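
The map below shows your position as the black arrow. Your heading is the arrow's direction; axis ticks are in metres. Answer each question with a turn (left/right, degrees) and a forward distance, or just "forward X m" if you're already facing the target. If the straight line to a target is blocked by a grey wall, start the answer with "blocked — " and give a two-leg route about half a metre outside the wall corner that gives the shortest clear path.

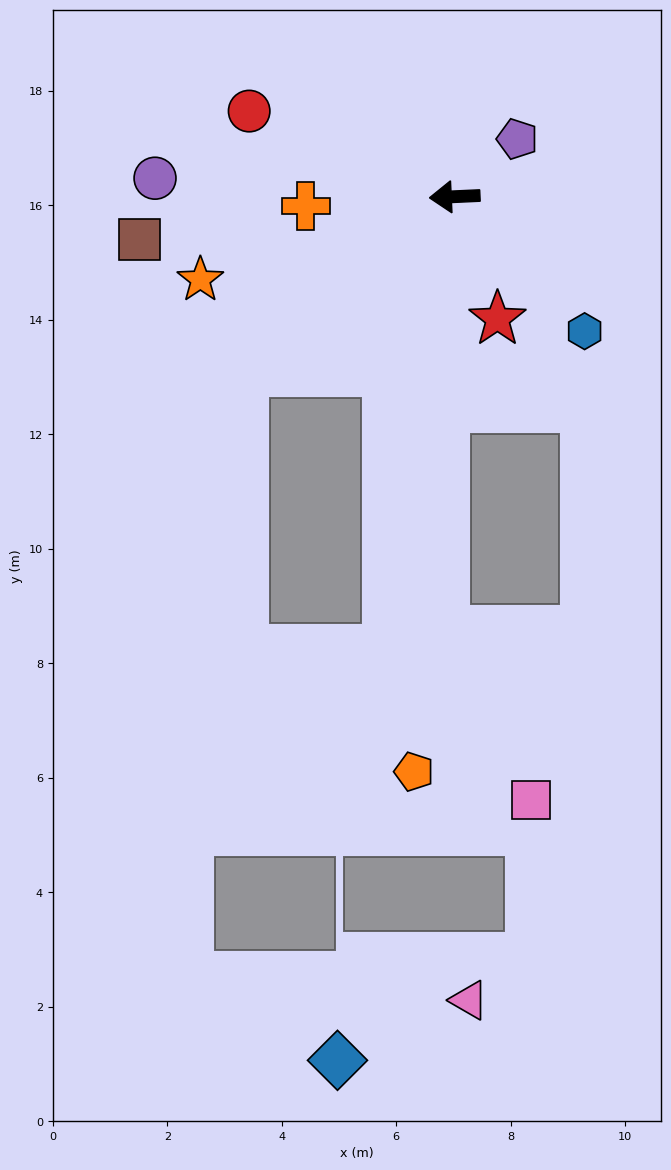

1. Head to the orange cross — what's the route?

forward 2.6 m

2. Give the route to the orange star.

turn left 15°, forward 4.7 m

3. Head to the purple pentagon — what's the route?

turn right 140°, forward 1.5 m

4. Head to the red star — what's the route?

turn left 107°, forward 2.3 m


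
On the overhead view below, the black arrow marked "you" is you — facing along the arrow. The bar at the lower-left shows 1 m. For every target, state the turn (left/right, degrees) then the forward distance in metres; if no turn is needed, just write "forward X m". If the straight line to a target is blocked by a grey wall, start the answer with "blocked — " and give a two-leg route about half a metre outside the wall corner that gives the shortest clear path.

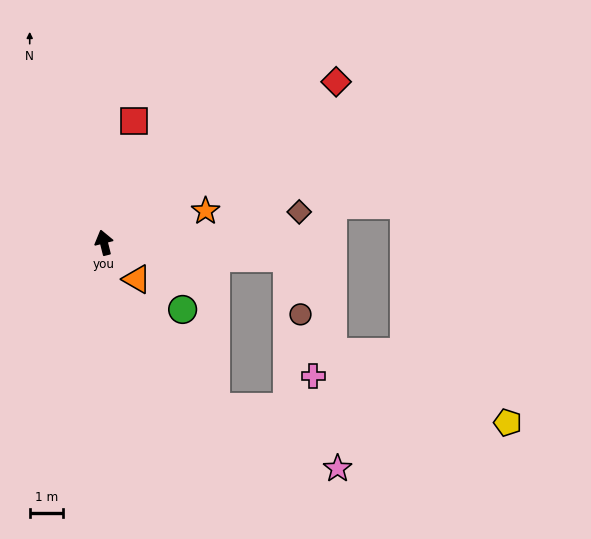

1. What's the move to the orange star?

turn right 87°, forward 3.2 m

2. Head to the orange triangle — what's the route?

turn right 152°, forward 1.5 m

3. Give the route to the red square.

turn right 28°, forward 3.7 m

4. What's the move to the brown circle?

blocked — turn right 109°, forward 5.5 m, then turn right 72°, forward 1.7 m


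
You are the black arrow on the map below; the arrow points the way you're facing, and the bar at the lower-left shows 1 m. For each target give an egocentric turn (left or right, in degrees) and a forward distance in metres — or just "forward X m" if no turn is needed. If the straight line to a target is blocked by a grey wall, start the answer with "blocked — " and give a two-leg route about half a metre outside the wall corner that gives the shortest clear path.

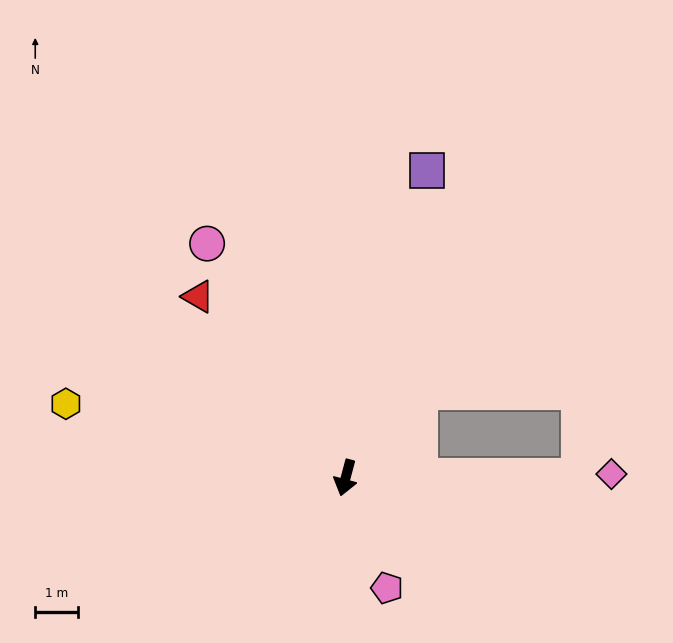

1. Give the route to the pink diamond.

turn left 106°, forward 6.2 m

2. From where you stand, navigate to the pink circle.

turn right 134°, forward 6.4 m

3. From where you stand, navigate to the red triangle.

turn right 126°, forward 5.5 m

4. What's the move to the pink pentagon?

turn left 36°, forward 2.8 m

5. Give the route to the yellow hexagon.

turn right 90°, forward 6.8 m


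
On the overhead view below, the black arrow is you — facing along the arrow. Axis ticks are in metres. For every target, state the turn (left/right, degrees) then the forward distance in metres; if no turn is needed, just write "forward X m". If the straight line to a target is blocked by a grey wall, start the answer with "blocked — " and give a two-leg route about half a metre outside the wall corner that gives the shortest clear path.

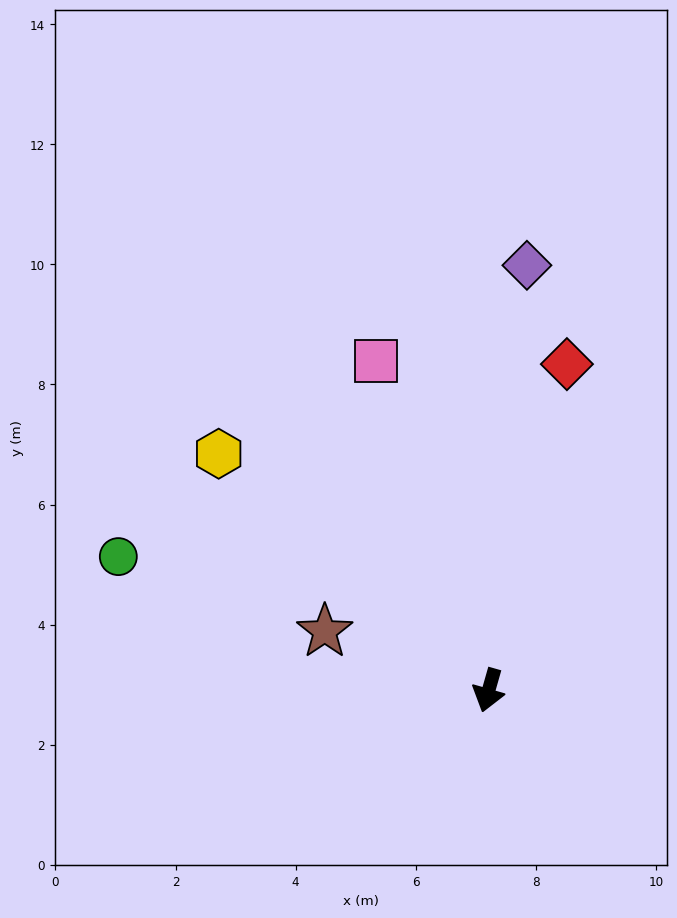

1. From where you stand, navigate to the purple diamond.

turn right 169°, forward 7.1 m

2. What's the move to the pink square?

turn right 145°, forward 5.8 m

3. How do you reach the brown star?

turn right 94°, forward 2.9 m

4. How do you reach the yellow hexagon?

turn right 115°, forward 6.0 m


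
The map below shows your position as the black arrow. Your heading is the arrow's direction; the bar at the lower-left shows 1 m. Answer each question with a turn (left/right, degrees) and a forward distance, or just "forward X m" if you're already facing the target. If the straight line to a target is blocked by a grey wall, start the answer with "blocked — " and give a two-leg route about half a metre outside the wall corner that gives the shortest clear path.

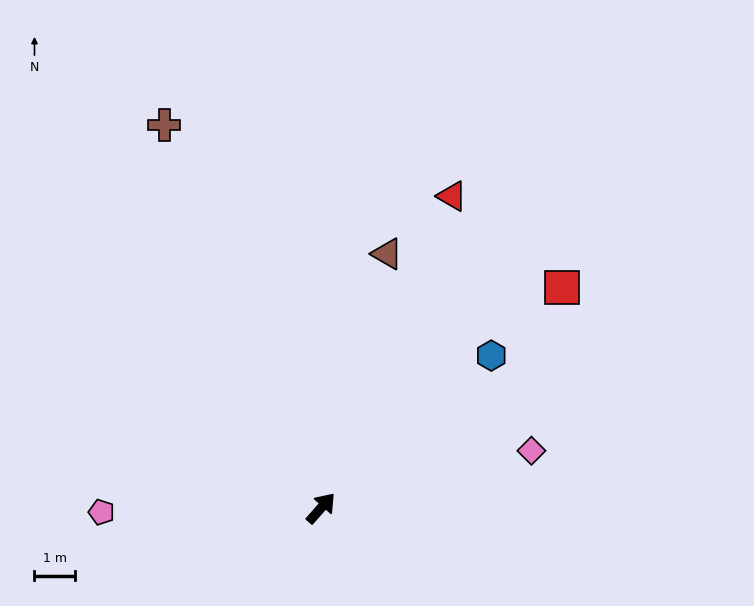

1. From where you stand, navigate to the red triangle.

turn left 19°, forward 8.3 m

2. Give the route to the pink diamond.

turn right 33°, forward 5.4 m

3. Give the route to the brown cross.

turn left 64°, forward 10.2 m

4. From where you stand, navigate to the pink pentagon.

turn left 133°, forward 5.4 m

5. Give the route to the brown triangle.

turn left 27°, forward 6.4 m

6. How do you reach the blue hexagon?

turn right 7°, forward 5.6 m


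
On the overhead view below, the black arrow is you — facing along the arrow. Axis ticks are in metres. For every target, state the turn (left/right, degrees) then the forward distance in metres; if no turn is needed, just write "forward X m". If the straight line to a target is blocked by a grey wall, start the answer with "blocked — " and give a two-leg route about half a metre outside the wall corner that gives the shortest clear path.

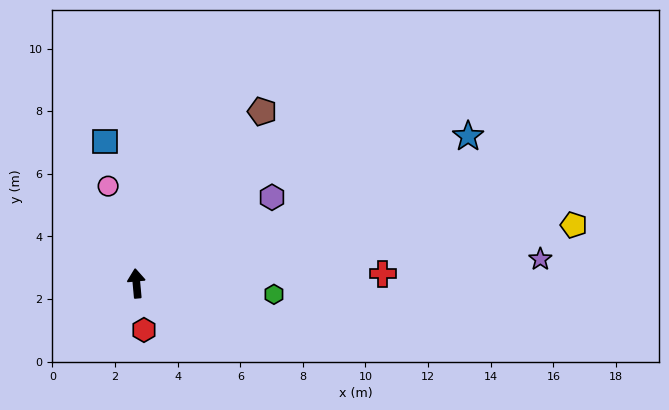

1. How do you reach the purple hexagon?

turn right 63°, forward 5.1 m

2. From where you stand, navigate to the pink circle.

turn left 11°, forward 3.2 m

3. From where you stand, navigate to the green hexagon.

turn right 100°, forward 4.4 m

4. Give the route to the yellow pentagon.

turn right 88°, forward 14.1 m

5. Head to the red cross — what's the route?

turn right 93°, forward 7.9 m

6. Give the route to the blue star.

turn right 71°, forward 11.6 m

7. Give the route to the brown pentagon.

turn right 41°, forward 6.8 m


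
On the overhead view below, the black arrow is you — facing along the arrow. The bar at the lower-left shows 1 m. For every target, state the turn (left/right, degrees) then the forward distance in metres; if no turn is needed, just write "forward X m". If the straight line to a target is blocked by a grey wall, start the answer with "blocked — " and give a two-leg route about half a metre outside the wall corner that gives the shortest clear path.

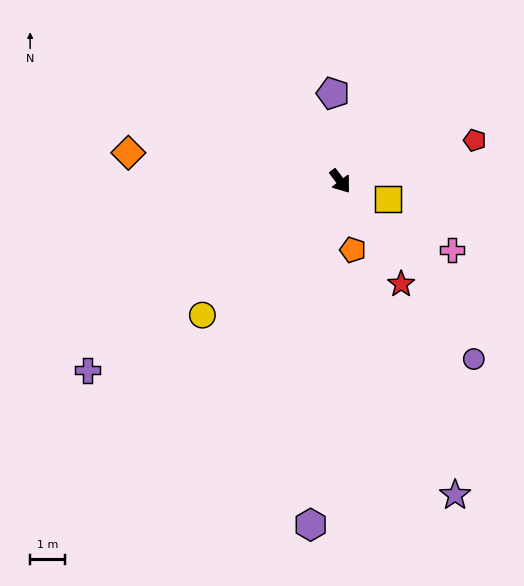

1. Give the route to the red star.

turn right 6°, forward 3.4 m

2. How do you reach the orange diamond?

turn right 135°, forward 6.0 m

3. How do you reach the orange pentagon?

turn right 27°, forward 2.0 m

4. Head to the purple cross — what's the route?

turn right 90°, forward 8.9 m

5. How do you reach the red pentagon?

turn left 70°, forward 4.0 m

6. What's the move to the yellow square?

turn left 33°, forward 1.4 m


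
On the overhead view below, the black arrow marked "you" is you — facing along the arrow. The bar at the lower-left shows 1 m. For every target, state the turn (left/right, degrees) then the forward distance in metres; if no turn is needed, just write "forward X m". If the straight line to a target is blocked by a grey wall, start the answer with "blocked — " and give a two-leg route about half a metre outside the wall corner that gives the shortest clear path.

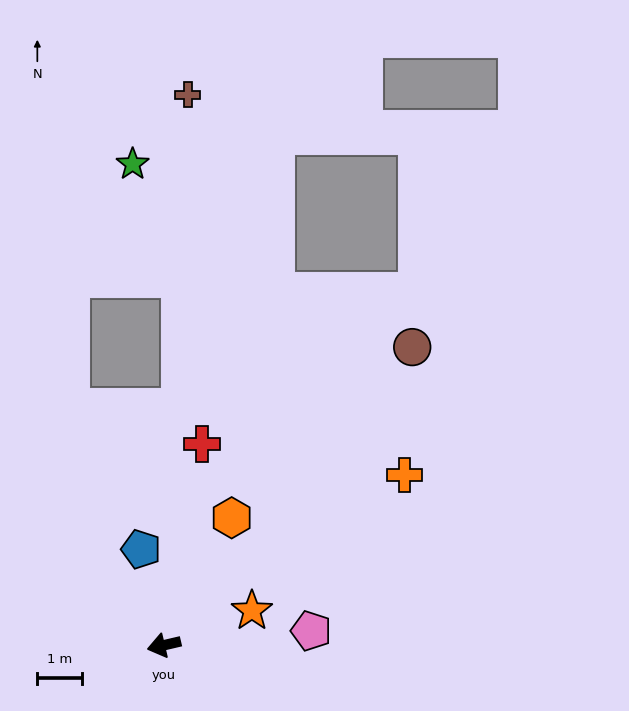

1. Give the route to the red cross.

turn right 114°, forward 4.6 m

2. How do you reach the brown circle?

turn right 143°, forward 8.7 m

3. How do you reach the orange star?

turn right 172°, forward 2.1 m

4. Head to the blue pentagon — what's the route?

turn right 90°, forward 2.2 m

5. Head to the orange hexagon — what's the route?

turn right 131°, forward 3.2 m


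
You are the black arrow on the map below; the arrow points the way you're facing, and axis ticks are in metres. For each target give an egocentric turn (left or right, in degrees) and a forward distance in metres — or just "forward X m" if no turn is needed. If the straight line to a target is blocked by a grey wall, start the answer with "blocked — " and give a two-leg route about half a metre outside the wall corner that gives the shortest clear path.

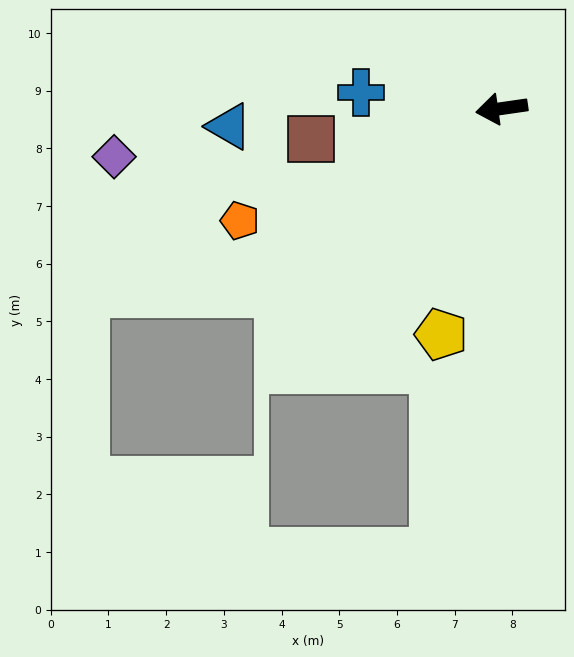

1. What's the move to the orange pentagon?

turn left 15°, forward 4.9 m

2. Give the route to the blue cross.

turn right 15°, forward 2.5 m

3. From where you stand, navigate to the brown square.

forward 3.3 m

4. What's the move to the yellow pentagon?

turn left 67°, forward 4.1 m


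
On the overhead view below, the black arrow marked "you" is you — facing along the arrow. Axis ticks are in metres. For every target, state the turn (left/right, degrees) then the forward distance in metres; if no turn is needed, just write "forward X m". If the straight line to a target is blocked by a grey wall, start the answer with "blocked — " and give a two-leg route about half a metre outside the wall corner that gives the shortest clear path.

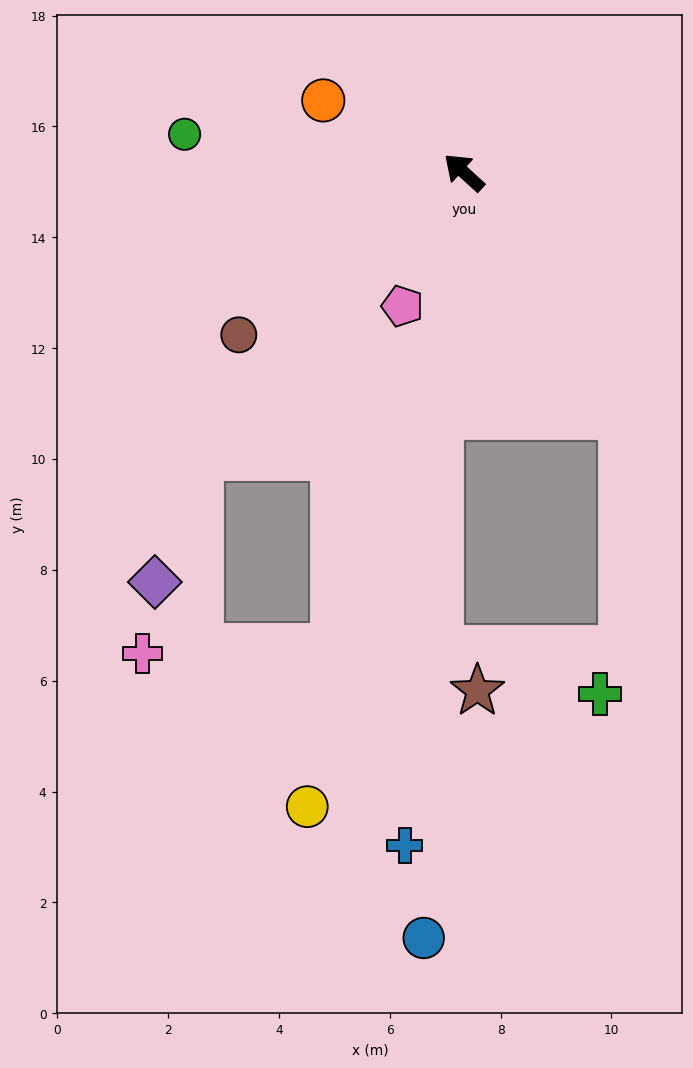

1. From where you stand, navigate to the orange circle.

turn left 15°, forward 2.8 m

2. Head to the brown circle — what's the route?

turn left 78°, forward 5.0 m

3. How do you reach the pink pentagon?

turn left 108°, forward 2.7 m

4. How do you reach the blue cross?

turn left 127°, forward 12.2 m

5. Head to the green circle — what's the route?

turn left 34°, forward 5.1 m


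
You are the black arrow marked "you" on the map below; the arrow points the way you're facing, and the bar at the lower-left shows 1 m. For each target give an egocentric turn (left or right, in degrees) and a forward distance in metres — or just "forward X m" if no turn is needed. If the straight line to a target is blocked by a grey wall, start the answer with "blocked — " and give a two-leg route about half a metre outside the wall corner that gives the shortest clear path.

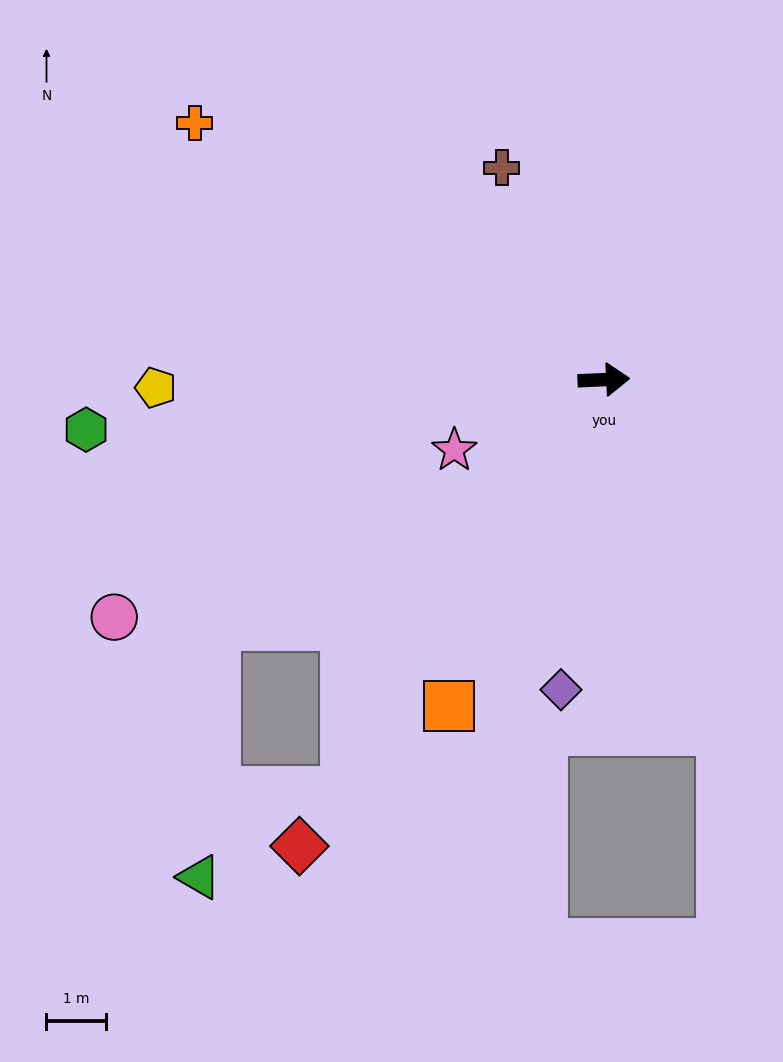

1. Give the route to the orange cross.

turn left 145°, forward 8.1 m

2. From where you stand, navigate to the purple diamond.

turn right 100°, forward 5.3 m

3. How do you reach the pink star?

turn right 157°, forward 2.8 m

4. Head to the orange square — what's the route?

turn right 118°, forward 6.1 m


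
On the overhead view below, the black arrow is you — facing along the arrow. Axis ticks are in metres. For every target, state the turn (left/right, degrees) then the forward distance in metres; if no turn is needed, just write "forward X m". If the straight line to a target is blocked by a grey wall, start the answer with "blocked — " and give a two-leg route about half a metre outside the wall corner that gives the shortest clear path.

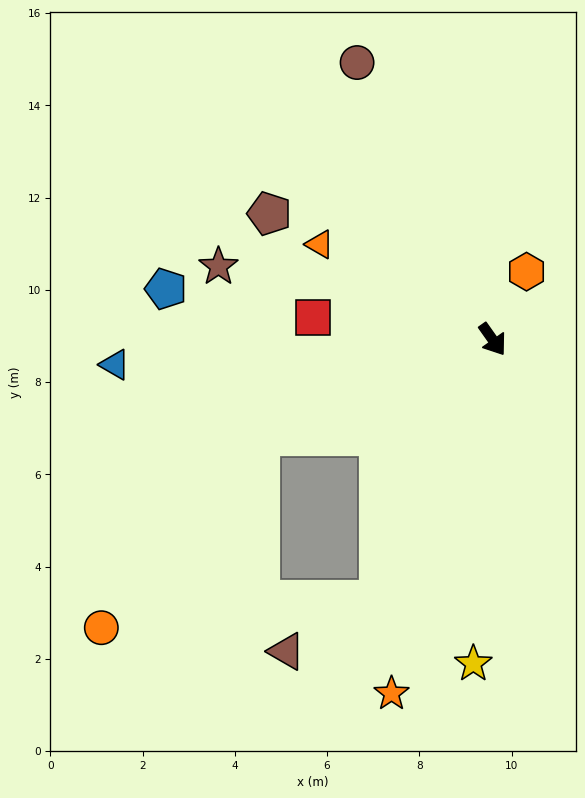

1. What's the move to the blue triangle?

turn right 121°, forward 8.2 m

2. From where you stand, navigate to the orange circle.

blocked — turn right 103°, forward 5.5 m, then turn left 28°, forward 5.4 m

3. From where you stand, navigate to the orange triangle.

turn right 154°, forward 4.3 m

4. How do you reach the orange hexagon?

turn left 118°, forward 1.6 m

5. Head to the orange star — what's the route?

turn right 51°, forward 8.0 m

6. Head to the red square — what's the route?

turn right 132°, forward 3.9 m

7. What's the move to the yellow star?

turn right 39°, forward 7.0 m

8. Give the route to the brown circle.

turn left 171°, forward 6.7 m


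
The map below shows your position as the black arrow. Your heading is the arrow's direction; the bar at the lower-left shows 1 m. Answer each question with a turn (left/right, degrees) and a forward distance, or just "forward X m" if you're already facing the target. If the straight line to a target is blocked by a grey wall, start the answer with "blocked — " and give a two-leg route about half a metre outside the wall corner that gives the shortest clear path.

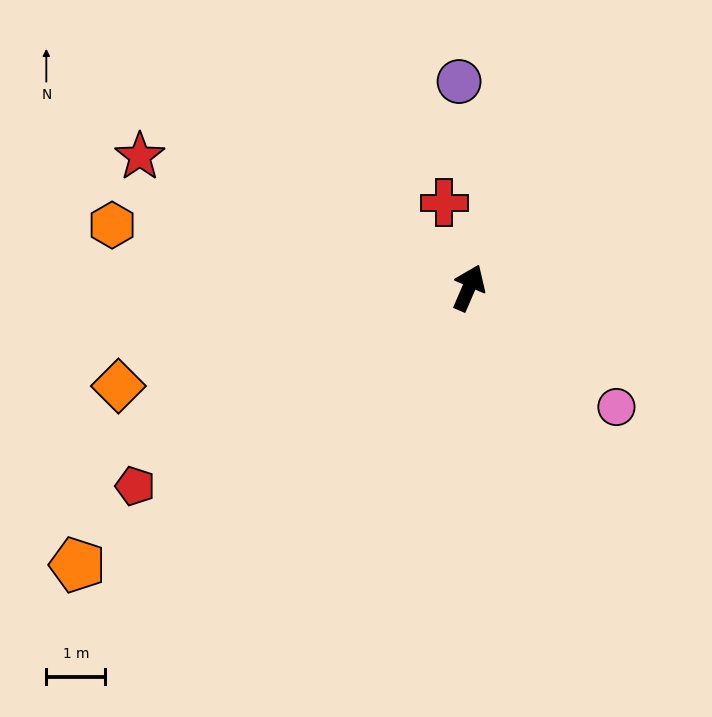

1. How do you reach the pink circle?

turn right 106°, forward 3.2 m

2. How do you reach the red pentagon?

turn left 144°, forward 6.6 m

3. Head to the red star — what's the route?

turn left 92°, forward 6.0 m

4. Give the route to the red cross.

turn left 40°, forward 1.5 m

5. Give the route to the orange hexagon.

turn left 103°, forward 6.1 m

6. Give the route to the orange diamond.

turn left 129°, forward 6.2 m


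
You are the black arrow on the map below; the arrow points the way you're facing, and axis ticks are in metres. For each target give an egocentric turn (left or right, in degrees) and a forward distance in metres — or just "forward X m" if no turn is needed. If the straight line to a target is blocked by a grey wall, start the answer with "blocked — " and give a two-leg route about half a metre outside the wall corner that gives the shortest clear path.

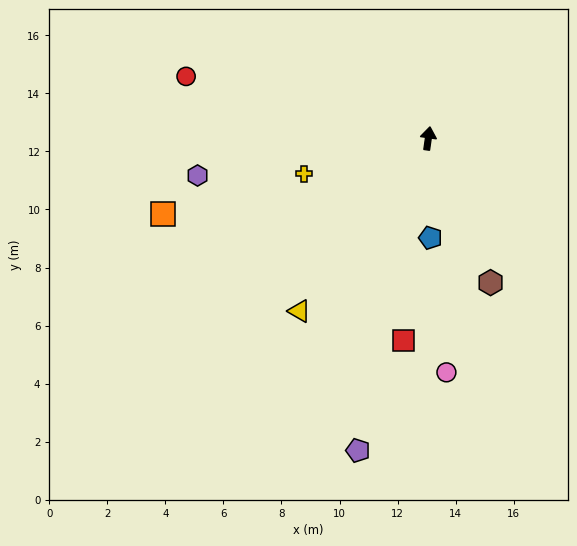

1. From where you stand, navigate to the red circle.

turn left 84°, forward 8.6 m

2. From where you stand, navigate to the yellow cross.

turn left 114°, forward 4.5 m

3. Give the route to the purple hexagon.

turn left 107°, forward 8.1 m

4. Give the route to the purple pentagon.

turn left 175°, forward 11.0 m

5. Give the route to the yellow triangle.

turn left 151°, forward 7.4 m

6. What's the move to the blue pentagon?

turn right 171°, forward 3.4 m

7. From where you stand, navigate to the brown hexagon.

turn right 149°, forward 5.4 m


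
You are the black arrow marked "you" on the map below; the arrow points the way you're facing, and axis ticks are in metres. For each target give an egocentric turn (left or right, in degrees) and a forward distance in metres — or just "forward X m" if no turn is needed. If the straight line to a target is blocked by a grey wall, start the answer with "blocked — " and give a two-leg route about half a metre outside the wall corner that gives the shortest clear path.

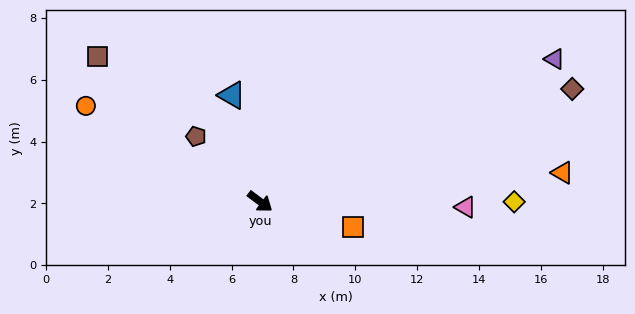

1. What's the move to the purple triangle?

turn left 63°, forward 10.6 m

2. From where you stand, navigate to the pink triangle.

turn left 35°, forward 6.6 m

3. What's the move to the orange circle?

turn right 172°, forward 6.4 m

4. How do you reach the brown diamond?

turn left 57°, forward 10.7 m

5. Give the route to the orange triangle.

turn left 42°, forward 9.8 m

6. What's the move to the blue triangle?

turn left 142°, forward 3.6 m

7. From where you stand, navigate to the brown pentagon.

turn left 171°, forward 3.0 m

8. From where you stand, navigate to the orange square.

turn left 21°, forward 3.1 m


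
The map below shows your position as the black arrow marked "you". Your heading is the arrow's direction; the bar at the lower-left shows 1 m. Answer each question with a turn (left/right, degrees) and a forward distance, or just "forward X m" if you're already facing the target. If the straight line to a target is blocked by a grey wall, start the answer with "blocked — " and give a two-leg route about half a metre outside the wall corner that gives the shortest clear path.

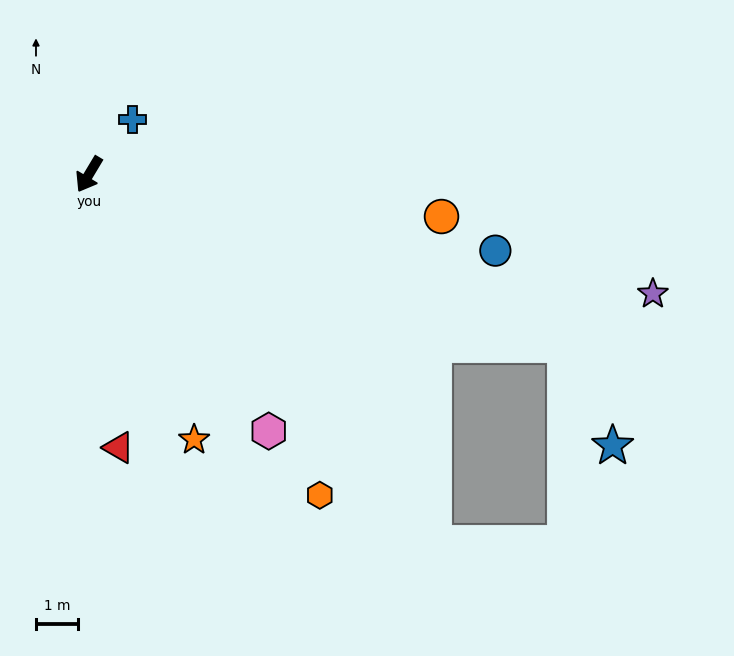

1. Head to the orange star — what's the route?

turn left 53°, forward 6.8 m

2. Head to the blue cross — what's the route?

turn left 172°, forward 1.7 m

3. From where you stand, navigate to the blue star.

blocked — turn left 101°, forward 12.1 m, then turn right 44°, forward 2.7 m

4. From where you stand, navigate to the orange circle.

turn left 114°, forward 8.5 m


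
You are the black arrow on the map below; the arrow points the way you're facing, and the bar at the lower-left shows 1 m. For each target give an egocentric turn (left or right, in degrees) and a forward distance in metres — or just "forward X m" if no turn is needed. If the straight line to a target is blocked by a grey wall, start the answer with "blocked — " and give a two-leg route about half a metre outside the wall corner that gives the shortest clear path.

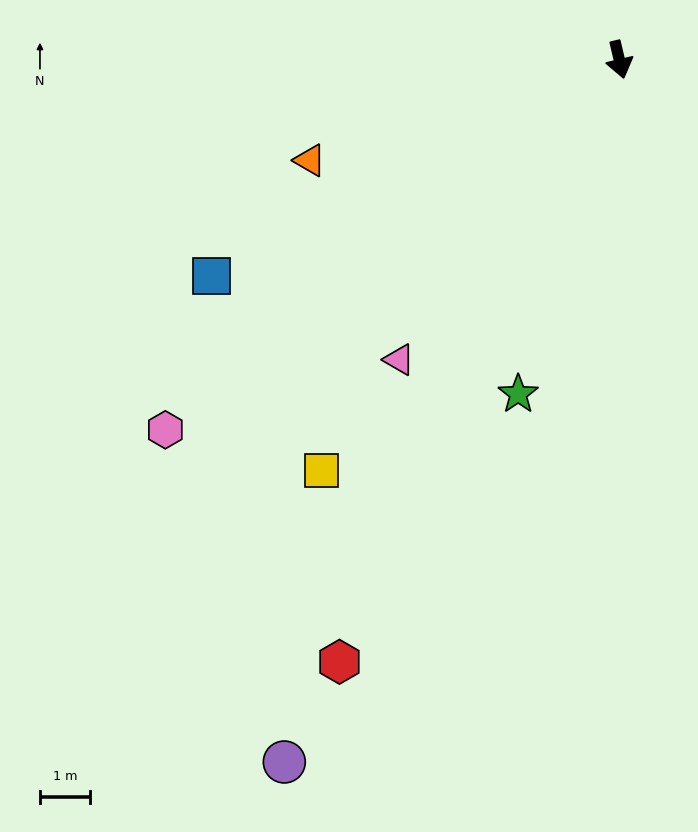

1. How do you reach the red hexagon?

turn right 38°, forward 13.4 m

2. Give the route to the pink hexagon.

turn right 64°, forward 11.8 m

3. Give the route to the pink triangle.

turn right 50°, forward 7.5 m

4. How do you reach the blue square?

turn right 75°, forward 9.3 m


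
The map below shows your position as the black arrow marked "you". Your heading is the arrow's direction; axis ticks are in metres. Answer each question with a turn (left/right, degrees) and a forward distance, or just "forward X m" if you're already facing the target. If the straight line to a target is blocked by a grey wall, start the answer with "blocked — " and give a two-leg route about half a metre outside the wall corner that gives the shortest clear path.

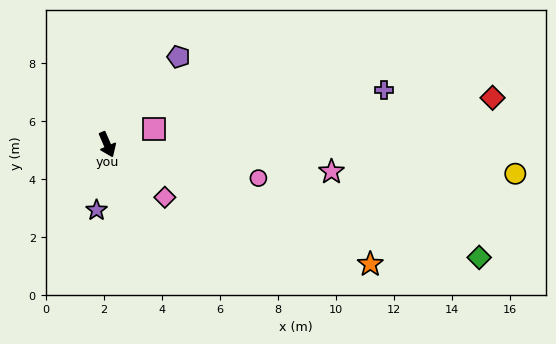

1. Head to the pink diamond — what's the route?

turn left 24°, forward 2.7 m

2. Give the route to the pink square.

turn left 85°, forward 1.7 m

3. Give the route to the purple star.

turn right 33°, forward 2.3 m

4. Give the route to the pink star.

turn left 60°, forward 7.8 m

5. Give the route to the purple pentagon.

turn left 117°, forward 3.9 m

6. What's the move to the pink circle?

turn left 54°, forward 5.3 m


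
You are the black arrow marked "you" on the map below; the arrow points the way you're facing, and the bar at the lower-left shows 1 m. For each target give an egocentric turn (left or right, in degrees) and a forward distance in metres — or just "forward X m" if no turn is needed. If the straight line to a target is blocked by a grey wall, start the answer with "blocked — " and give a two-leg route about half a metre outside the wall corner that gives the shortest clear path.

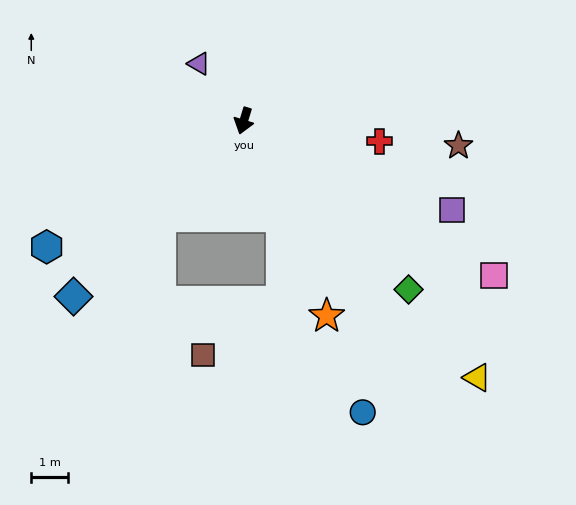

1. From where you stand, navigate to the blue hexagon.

turn right 40°, forward 6.3 m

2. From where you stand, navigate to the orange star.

turn left 40°, forward 5.7 m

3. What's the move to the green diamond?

turn left 61°, forward 6.4 m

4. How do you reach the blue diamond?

turn right 27°, forward 6.6 m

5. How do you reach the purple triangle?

turn right 125°, forward 2.0 m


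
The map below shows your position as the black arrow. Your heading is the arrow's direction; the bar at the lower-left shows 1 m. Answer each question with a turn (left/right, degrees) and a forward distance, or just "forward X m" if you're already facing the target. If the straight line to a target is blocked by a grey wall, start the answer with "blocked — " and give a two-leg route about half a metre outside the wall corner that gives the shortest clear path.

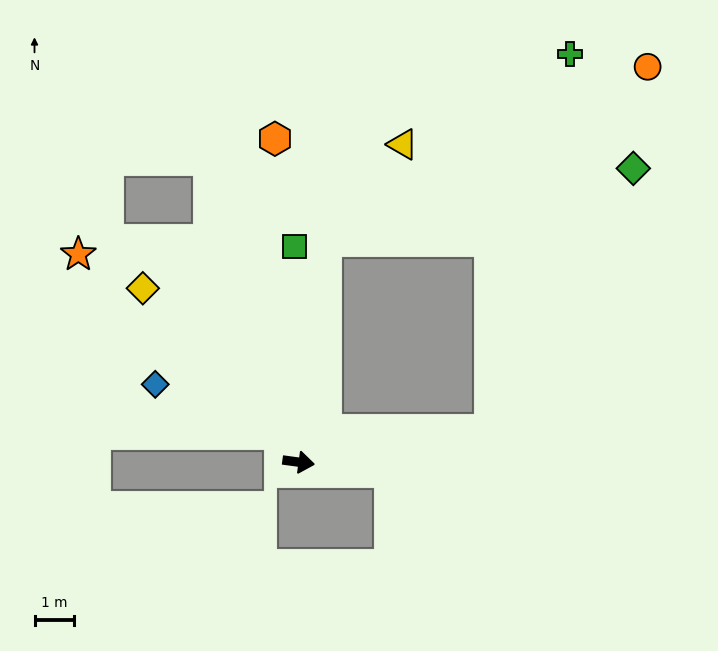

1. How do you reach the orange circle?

blocked — turn left 91°, forward 5.7 m, then turn right 55°, forward 9.3 m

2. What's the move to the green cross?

blocked — turn left 91°, forward 5.7 m, then turn right 46°, forward 7.8 m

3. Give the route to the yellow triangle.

blocked — turn left 91°, forward 5.7 m, then turn right 32°, forward 3.1 m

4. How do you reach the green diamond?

blocked — turn left 17°, forward 5.0 m, then turn left 52°, forward 7.6 m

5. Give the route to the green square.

turn left 99°, forward 5.5 m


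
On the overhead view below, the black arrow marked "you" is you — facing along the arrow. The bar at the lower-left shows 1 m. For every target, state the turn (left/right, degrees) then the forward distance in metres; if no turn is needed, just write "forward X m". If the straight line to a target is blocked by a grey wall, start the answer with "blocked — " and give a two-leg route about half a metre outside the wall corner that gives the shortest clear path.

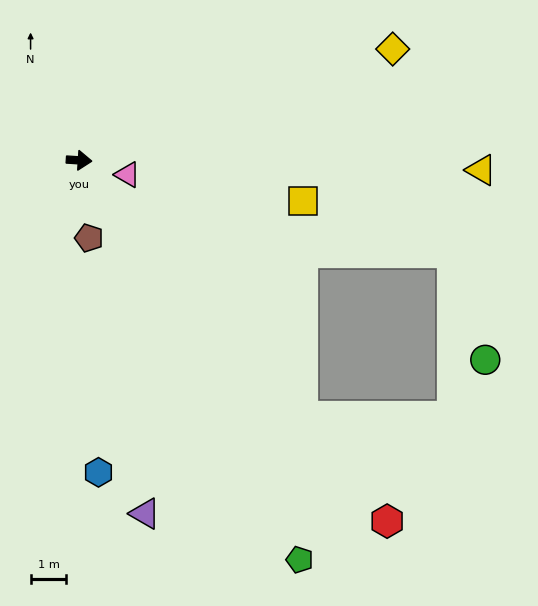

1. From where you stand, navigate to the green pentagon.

turn right 57°, forward 12.8 m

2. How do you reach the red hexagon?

turn right 46°, forward 13.3 m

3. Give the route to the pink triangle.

turn right 13°, forward 1.4 m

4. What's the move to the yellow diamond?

turn left 23°, forward 9.3 m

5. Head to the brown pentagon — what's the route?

turn right 79°, forward 2.2 m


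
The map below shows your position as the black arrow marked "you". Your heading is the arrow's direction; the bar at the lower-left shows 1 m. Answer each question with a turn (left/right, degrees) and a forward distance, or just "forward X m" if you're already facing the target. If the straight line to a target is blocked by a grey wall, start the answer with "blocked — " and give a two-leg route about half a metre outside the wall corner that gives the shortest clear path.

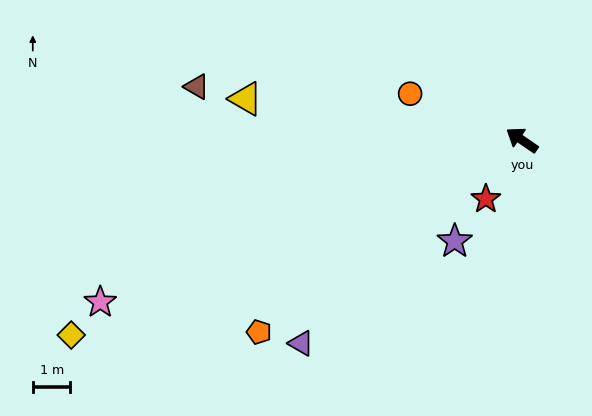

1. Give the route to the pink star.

turn left 55°, forward 12.0 m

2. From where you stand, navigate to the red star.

turn left 93°, forward 1.8 m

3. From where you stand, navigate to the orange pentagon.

turn left 71°, forward 8.6 m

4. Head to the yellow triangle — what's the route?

turn left 26°, forward 7.4 m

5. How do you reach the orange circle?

turn left 12°, forward 3.2 m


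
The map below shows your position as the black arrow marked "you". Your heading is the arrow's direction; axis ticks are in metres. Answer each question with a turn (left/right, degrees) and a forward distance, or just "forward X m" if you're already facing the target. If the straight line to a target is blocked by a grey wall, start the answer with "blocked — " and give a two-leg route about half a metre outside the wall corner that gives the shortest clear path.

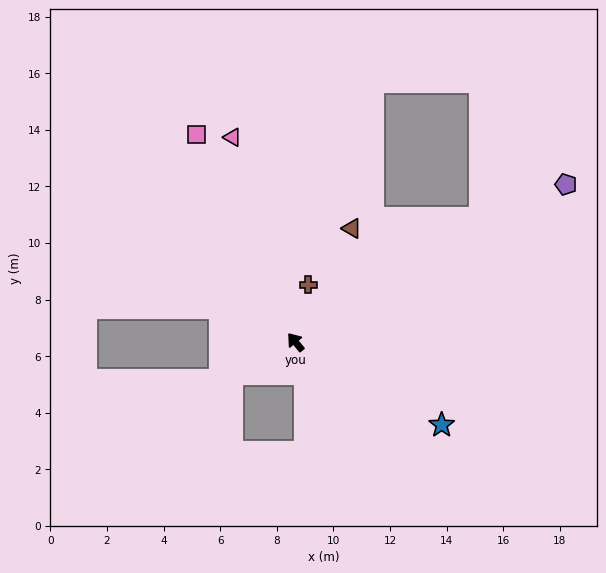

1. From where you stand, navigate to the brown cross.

turn right 52°, forward 2.1 m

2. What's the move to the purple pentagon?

turn right 99°, forward 11.1 m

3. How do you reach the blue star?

turn right 159°, forward 5.9 m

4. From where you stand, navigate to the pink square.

turn right 14°, forward 8.1 m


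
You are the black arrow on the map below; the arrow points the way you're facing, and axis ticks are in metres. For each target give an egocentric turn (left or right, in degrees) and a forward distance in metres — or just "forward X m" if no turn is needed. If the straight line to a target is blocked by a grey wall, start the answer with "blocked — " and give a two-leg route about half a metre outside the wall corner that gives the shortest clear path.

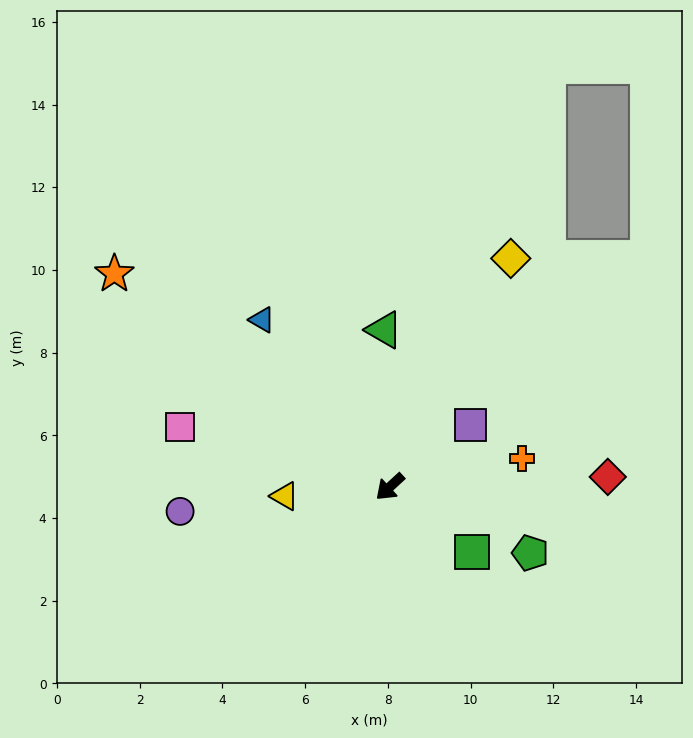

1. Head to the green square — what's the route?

turn left 99°, forward 2.5 m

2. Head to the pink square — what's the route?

turn right 59°, forward 5.3 m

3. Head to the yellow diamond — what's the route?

turn right 160°, forward 6.2 m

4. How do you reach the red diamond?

turn left 140°, forward 5.3 m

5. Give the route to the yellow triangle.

turn right 38°, forward 2.6 m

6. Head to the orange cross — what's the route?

turn left 150°, forward 3.3 m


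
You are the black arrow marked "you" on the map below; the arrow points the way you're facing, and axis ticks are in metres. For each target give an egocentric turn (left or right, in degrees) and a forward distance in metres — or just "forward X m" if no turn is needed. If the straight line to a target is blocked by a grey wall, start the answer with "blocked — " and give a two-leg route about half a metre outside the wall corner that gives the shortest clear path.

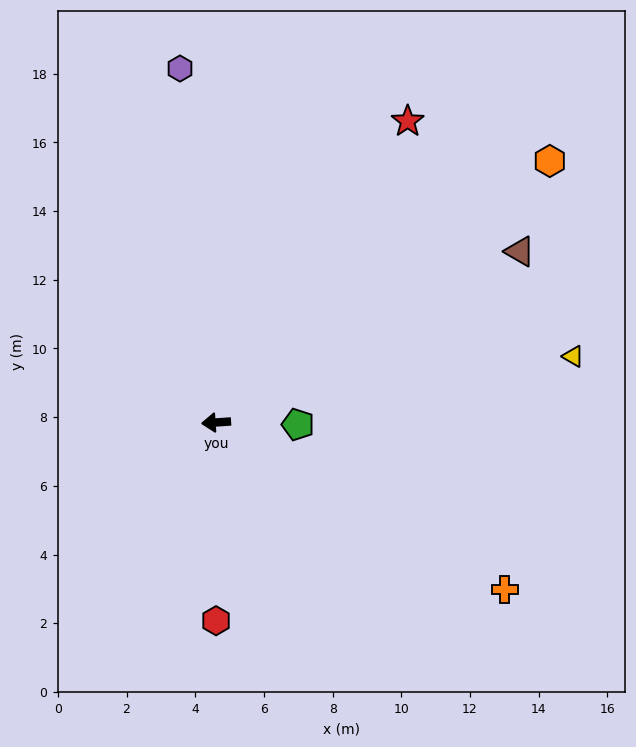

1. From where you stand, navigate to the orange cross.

turn left 146°, forward 9.7 m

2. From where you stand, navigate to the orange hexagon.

turn right 146°, forward 12.3 m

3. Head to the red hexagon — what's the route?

turn left 86°, forward 5.8 m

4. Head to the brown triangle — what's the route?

turn right 154°, forward 10.1 m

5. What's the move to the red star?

turn right 126°, forward 10.4 m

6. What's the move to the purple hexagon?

turn right 88°, forward 10.4 m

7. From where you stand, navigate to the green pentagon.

turn left 175°, forward 2.4 m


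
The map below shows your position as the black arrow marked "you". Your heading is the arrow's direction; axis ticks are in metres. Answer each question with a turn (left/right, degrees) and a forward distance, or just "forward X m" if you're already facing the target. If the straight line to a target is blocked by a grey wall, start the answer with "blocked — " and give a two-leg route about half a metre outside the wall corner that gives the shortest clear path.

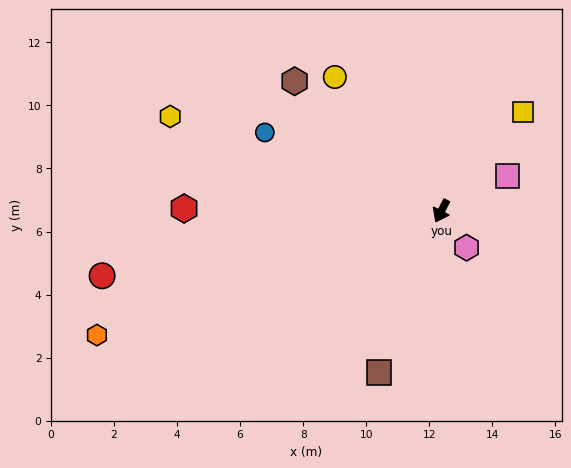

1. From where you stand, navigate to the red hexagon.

turn right 64°, forward 8.2 m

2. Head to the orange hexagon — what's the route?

turn right 43°, forward 11.6 m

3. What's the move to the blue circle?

turn right 87°, forward 6.1 m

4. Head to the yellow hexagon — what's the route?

turn right 82°, forward 9.1 m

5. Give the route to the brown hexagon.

turn right 104°, forward 6.2 m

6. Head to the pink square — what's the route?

turn left 145°, forward 2.4 m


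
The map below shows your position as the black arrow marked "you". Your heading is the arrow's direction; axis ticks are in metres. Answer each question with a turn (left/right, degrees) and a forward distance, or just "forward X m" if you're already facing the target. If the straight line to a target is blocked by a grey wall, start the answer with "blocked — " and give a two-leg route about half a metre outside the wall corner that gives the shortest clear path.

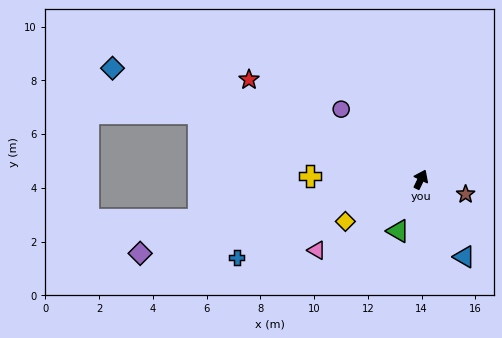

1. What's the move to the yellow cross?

turn left 114°, forward 4.1 m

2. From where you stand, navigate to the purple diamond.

turn left 130°, forward 10.8 m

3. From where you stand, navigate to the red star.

turn left 86°, forward 7.4 m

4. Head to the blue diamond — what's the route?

turn left 96°, forward 12.2 m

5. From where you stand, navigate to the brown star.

turn right 83°, forward 1.8 m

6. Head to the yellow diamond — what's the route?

turn left 145°, forward 3.2 m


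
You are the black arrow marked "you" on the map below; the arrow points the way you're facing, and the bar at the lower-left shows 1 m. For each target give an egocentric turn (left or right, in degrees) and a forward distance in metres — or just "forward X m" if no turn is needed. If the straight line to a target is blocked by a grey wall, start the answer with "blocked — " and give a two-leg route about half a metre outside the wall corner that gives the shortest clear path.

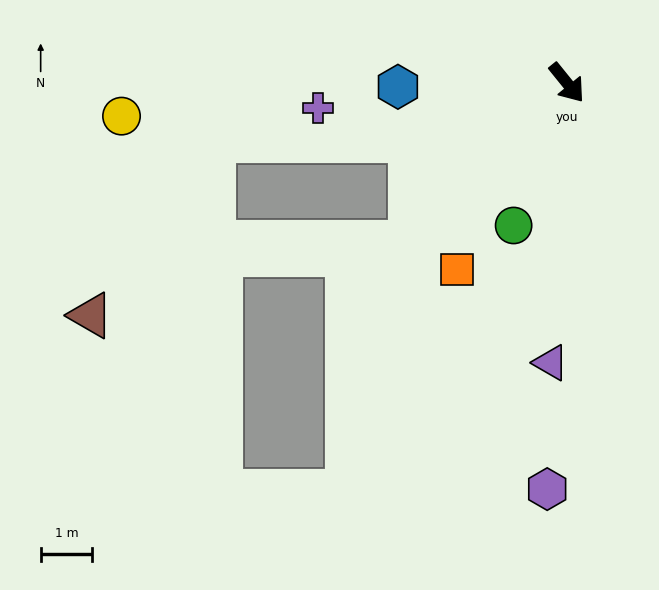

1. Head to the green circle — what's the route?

turn right 59°, forward 3.0 m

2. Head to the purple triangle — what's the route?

turn right 42°, forward 5.5 m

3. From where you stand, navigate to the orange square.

turn right 69°, forward 4.2 m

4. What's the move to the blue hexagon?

turn right 128°, forward 3.3 m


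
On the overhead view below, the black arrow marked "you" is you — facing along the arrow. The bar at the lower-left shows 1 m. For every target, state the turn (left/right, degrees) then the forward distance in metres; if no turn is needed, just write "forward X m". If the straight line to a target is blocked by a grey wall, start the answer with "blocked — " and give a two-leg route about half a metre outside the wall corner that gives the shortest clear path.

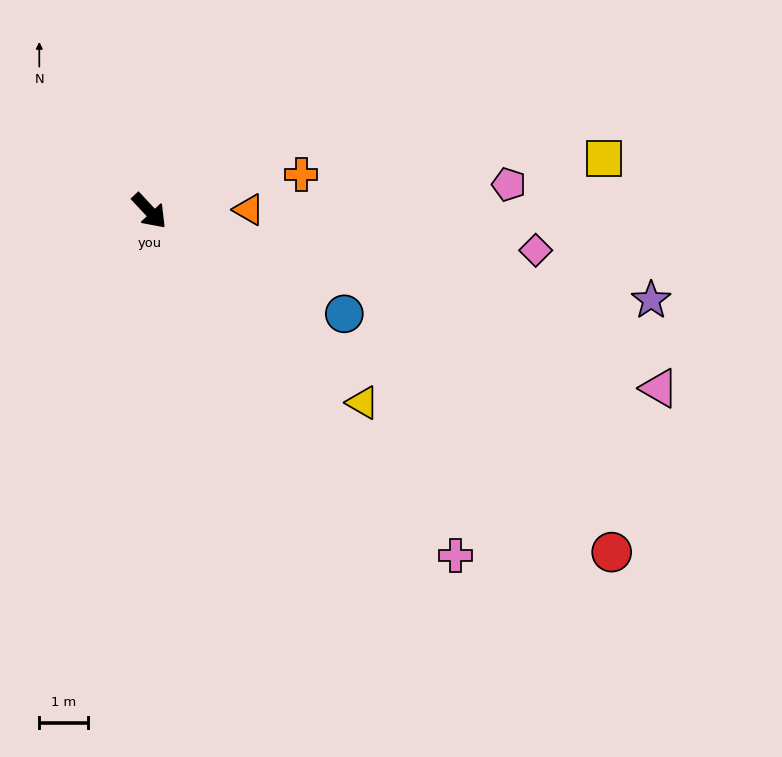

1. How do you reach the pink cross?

forward 9.6 m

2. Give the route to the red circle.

turn left 11°, forward 11.9 m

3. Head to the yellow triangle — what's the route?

turn left 5°, forward 5.9 m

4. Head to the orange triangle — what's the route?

turn left 48°, forward 2.1 m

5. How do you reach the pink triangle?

turn left 28°, forward 11.2 m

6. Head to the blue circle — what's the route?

turn left 19°, forward 4.6 m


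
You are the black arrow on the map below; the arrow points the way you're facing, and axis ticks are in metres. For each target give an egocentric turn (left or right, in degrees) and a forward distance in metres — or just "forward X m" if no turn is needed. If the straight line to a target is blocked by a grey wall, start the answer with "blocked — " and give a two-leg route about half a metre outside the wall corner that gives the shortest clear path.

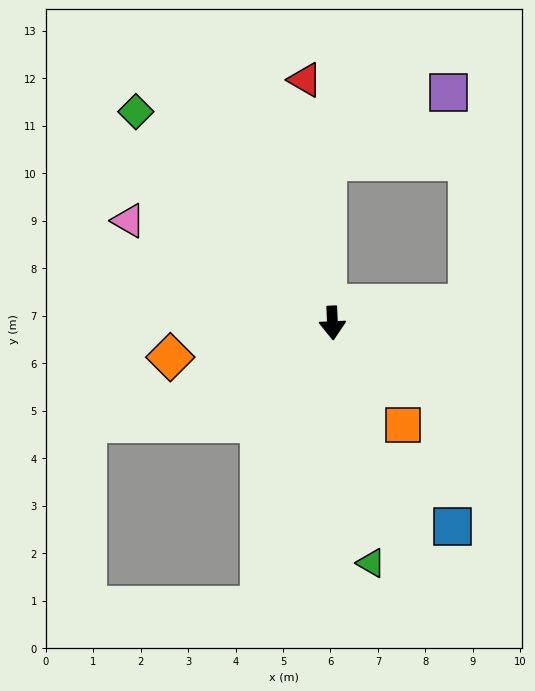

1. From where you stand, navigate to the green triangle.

turn left 7°, forward 5.1 m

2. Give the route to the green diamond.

turn right 140°, forward 6.1 m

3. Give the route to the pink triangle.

turn right 119°, forward 4.8 m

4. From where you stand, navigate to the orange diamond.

turn right 81°, forward 3.5 m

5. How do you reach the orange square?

turn left 32°, forward 2.6 m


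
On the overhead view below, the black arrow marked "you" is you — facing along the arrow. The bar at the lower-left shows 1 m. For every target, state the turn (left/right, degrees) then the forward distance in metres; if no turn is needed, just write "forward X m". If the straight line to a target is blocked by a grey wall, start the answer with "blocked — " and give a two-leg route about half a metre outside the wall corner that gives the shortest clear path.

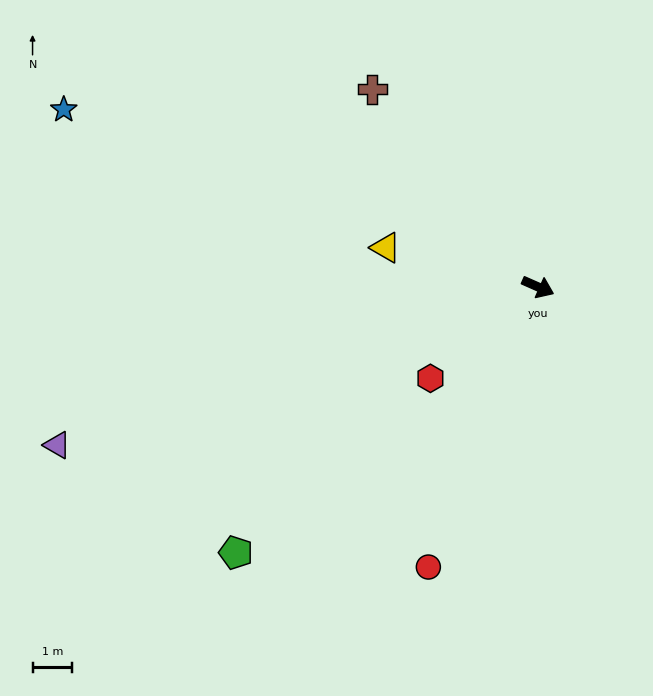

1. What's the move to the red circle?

turn right 88°, forward 7.6 m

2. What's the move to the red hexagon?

turn right 116°, forward 3.6 m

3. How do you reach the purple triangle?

turn right 138°, forward 12.8 m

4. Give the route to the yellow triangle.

turn right 171°, forward 4.0 m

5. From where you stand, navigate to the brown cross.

turn left 154°, forward 6.5 m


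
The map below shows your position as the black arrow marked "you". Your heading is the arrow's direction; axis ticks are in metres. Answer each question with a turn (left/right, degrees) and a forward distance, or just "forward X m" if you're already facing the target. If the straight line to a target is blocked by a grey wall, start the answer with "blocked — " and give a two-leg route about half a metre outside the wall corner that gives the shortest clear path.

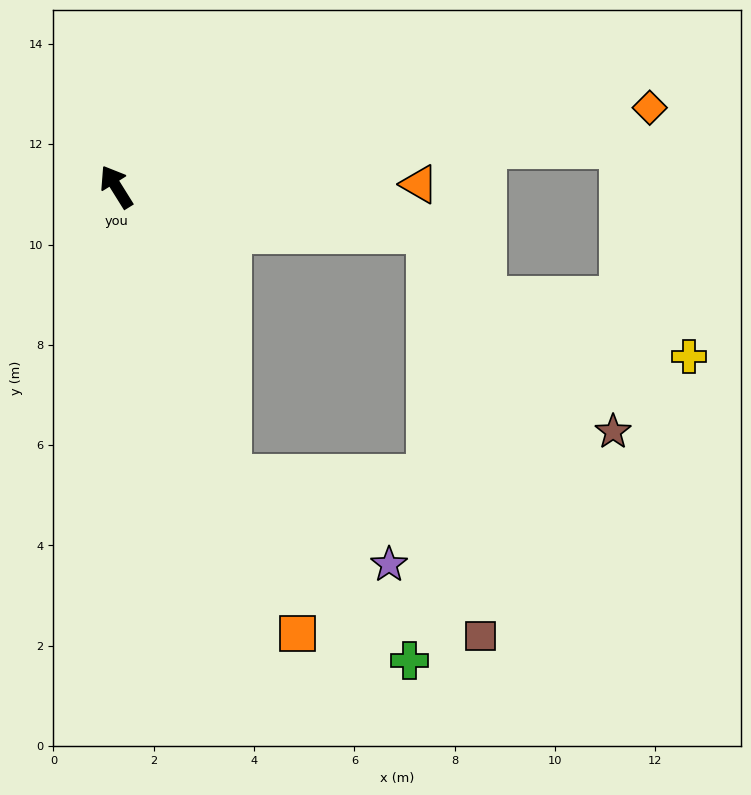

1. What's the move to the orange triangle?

turn right 121°, forward 6.0 m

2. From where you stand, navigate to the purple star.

blocked — turn left 170°, forward 6.2 m, then turn left 39°, forward 3.6 m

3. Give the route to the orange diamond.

turn right 113°, forward 10.8 m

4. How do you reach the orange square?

turn left 170°, forward 9.6 m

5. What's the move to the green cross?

blocked — turn left 170°, forward 6.2 m, then turn left 22°, forward 5.1 m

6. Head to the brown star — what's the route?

blocked — turn right 130°, forward 6.3 m, then turn right 39°, forward 5.4 m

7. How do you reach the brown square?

blocked — turn right 130°, forward 6.3 m, then turn right 74°, forward 8.1 m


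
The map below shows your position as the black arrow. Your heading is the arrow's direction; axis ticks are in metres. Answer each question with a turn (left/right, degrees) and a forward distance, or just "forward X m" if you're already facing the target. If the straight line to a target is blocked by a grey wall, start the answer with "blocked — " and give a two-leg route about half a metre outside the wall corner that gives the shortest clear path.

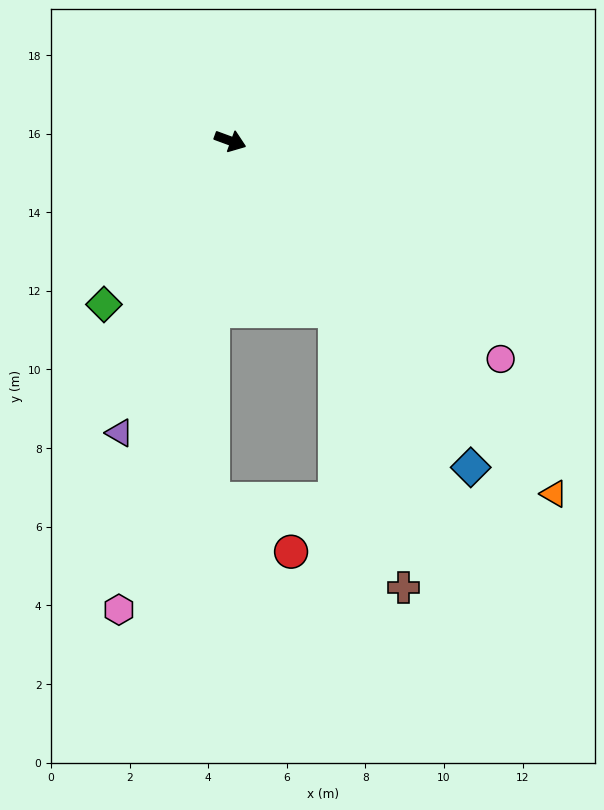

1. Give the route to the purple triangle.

turn right 91°, forward 7.9 m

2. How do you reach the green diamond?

turn right 107°, forward 5.3 m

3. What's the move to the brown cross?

blocked — turn right 38°, forward 5.1 m, then turn right 18°, forward 7.3 m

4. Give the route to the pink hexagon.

turn right 83°, forward 12.3 m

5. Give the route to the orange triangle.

turn right 27°, forward 12.2 m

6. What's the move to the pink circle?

turn right 19°, forward 8.8 m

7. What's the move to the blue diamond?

turn right 33°, forward 10.3 m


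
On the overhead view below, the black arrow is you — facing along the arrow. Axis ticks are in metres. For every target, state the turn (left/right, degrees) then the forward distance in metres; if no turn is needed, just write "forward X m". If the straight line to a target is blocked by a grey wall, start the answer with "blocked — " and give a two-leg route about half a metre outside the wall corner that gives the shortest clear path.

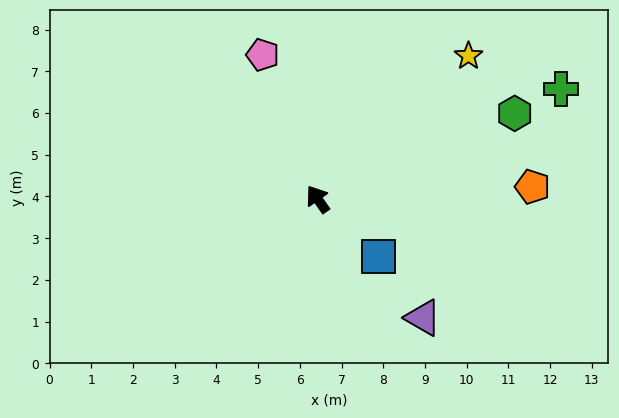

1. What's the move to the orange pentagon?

turn right 122°, forward 5.2 m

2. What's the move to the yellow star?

turn right 81°, forward 5.0 m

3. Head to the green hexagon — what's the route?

turn right 101°, forward 5.1 m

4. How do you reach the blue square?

turn right 168°, forward 2.0 m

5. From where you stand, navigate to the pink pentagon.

turn right 14°, forward 3.7 m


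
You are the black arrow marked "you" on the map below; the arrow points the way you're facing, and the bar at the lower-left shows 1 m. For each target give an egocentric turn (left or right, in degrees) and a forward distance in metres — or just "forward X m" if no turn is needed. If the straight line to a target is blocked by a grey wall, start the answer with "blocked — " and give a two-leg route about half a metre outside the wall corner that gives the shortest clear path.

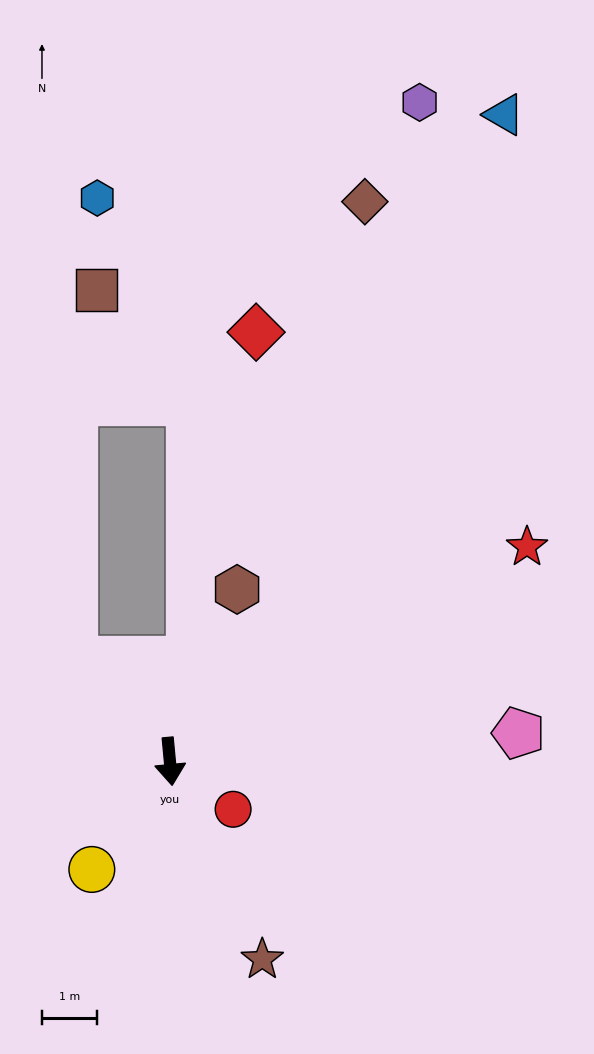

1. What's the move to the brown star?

turn left 20°, forward 4.0 m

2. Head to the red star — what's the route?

turn left 116°, forward 7.5 m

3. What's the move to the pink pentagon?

turn left 89°, forward 6.3 m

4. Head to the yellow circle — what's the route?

turn right 41°, forward 2.4 m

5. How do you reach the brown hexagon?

turn left 153°, forward 3.3 m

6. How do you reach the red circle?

turn left 48°, forward 1.4 m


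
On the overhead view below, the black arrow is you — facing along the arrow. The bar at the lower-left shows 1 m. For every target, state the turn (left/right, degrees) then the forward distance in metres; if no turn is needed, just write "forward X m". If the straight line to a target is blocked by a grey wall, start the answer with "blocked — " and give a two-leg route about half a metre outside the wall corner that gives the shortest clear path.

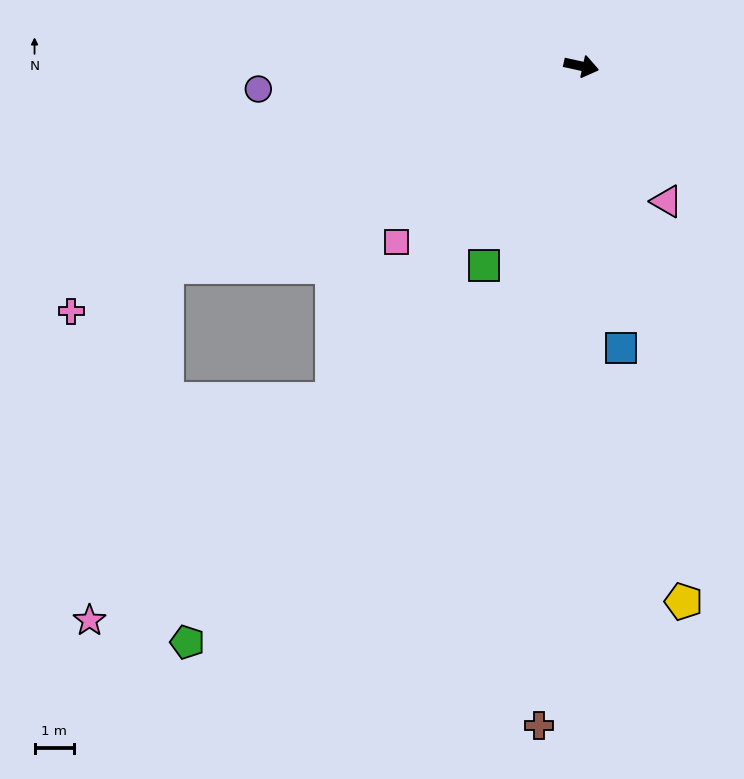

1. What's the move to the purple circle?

turn right 164°, forward 8.2 m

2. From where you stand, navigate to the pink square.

turn right 124°, forward 6.4 m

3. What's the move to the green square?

turn right 104°, forward 5.6 m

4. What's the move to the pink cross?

turn right 142°, forward 14.3 m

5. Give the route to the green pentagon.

turn right 112°, forward 17.6 m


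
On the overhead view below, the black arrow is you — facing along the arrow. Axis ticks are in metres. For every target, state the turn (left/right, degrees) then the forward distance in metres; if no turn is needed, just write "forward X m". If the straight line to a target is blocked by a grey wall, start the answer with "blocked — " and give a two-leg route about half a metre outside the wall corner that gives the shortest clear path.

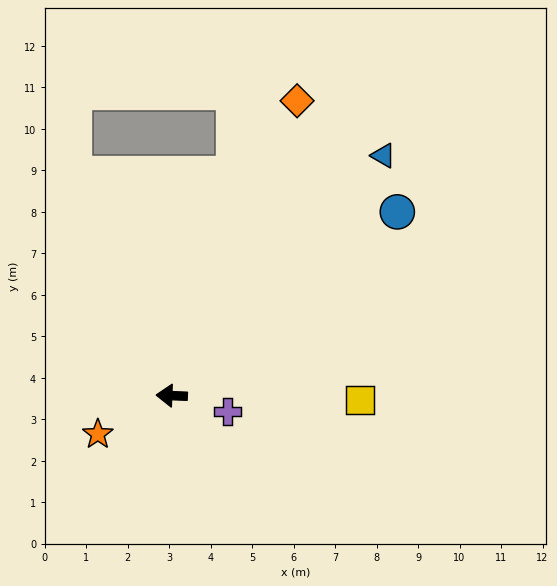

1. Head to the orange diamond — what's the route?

turn right 111°, forward 7.7 m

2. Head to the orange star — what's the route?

turn left 30°, forward 2.0 m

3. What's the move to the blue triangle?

turn right 129°, forward 7.7 m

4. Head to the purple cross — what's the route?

turn left 166°, forward 1.4 m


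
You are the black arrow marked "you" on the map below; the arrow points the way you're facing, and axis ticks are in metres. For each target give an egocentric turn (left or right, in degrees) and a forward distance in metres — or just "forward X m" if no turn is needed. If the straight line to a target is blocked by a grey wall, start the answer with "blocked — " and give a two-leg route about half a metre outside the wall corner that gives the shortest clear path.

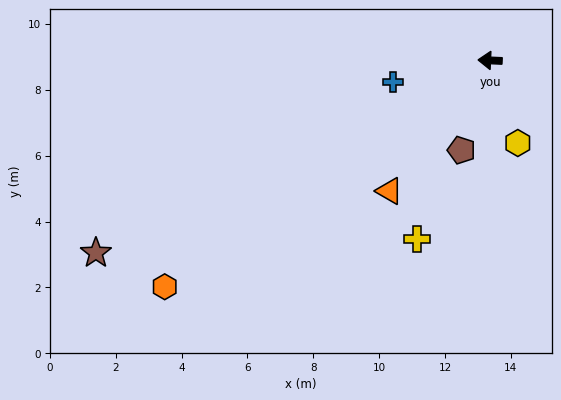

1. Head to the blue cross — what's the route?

turn left 15°, forward 3.0 m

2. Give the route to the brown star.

turn left 29°, forward 13.3 m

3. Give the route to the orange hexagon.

turn left 37°, forward 12.0 m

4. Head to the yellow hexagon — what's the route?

turn left 111°, forward 2.6 m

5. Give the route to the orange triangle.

turn left 55°, forward 5.0 m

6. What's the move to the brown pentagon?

turn left 75°, forward 2.9 m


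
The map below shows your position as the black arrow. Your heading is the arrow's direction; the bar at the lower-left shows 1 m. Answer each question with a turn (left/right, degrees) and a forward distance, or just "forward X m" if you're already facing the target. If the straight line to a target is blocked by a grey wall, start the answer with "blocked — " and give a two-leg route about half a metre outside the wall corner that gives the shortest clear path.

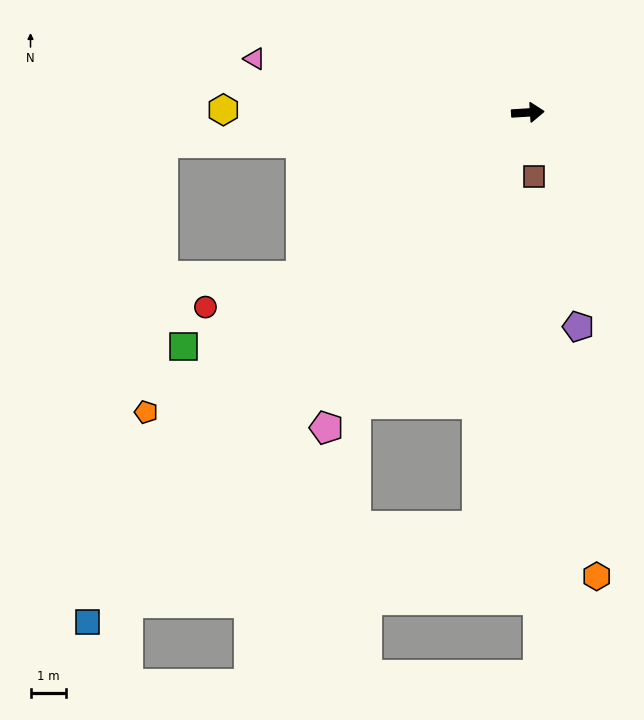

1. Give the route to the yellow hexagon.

turn left 176°, forward 8.6 m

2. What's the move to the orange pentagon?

turn right 145°, forward 13.7 m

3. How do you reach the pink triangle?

turn left 165°, forward 7.9 m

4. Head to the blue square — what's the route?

turn right 134°, forward 19.0 m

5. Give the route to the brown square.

turn right 88°, forward 1.8 m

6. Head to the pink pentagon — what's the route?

turn right 126°, forward 10.6 m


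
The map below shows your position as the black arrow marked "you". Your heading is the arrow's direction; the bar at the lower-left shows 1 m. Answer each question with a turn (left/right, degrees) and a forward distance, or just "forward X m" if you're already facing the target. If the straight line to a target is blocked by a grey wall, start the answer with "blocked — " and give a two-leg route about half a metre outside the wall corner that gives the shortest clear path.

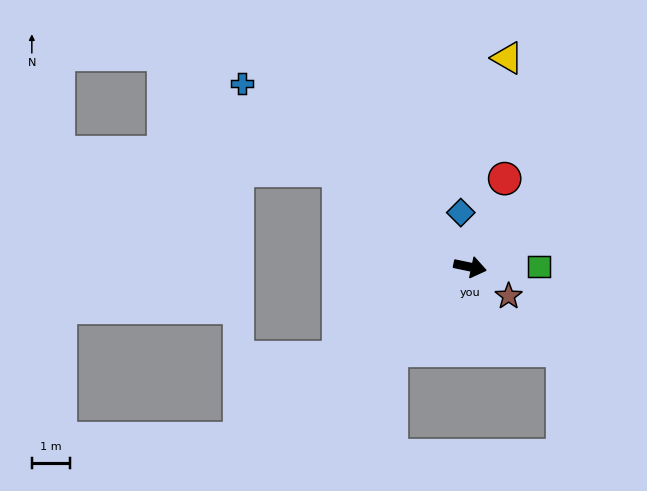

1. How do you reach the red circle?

turn left 80°, forward 2.5 m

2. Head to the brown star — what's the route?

turn right 25°, forward 1.3 m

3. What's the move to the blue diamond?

turn left 111°, forward 1.4 m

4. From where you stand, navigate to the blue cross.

turn left 153°, forward 7.7 m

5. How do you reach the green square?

turn left 12°, forward 1.8 m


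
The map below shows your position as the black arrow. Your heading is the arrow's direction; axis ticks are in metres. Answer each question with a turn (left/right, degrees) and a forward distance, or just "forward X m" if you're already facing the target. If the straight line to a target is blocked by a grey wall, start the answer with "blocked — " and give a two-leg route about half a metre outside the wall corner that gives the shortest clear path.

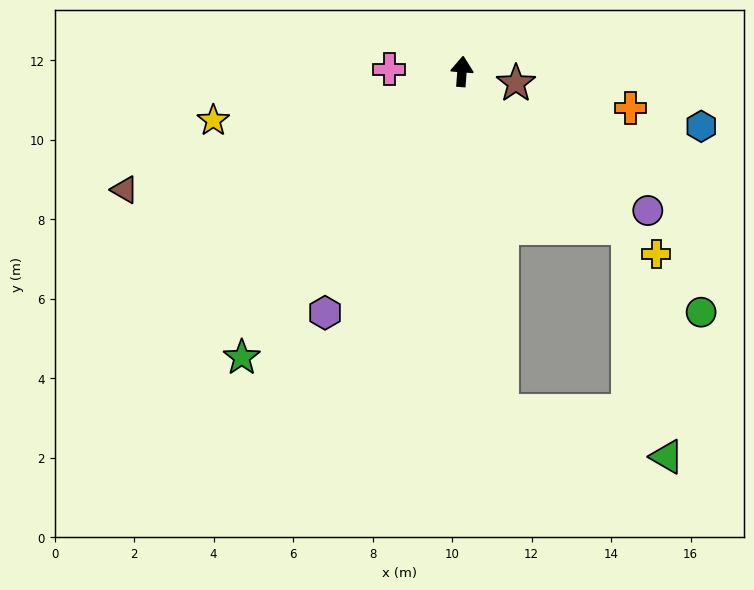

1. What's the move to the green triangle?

blocked — turn right 129°, forward 5.7 m, then turn right 37°, forward 5.8 m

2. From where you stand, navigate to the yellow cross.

turn right 129°, forward 6.7 m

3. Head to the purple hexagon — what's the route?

turn left 155°, forward 7.0 m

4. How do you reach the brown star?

turn right 98°, forward 1.4 m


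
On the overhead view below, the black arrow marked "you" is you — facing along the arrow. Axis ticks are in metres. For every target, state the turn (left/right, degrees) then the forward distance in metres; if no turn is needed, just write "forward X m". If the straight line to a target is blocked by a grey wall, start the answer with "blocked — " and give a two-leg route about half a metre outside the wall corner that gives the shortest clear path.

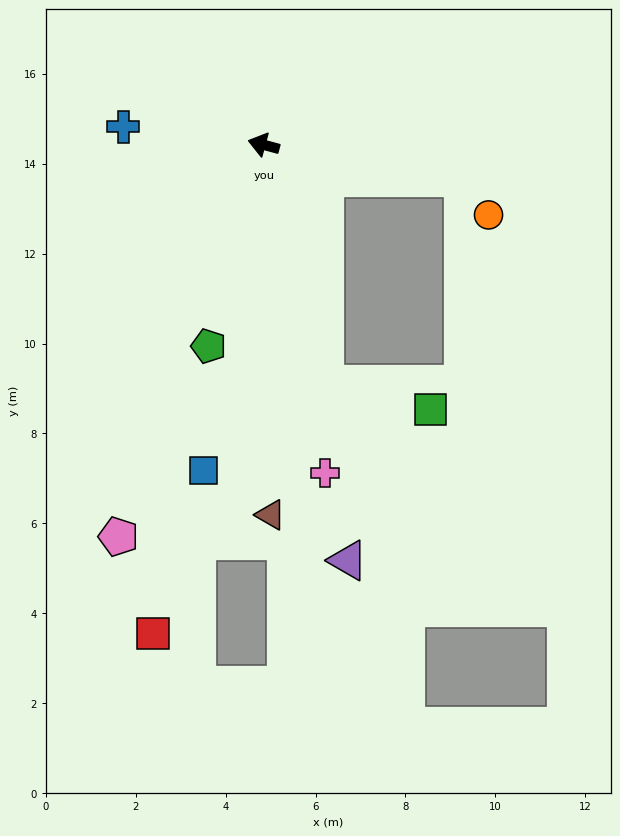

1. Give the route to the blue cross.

turn left 8°, forward 3.2 m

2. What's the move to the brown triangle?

turn left 106°, forward 8.2 m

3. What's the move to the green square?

blocked — turn left 120°, forward 5.5 m, then turn left 62°, forward 2.4 m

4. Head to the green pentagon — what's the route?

turn left 90°, forward 4.6 m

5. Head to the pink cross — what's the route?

turn left 116°, forward 7.4 m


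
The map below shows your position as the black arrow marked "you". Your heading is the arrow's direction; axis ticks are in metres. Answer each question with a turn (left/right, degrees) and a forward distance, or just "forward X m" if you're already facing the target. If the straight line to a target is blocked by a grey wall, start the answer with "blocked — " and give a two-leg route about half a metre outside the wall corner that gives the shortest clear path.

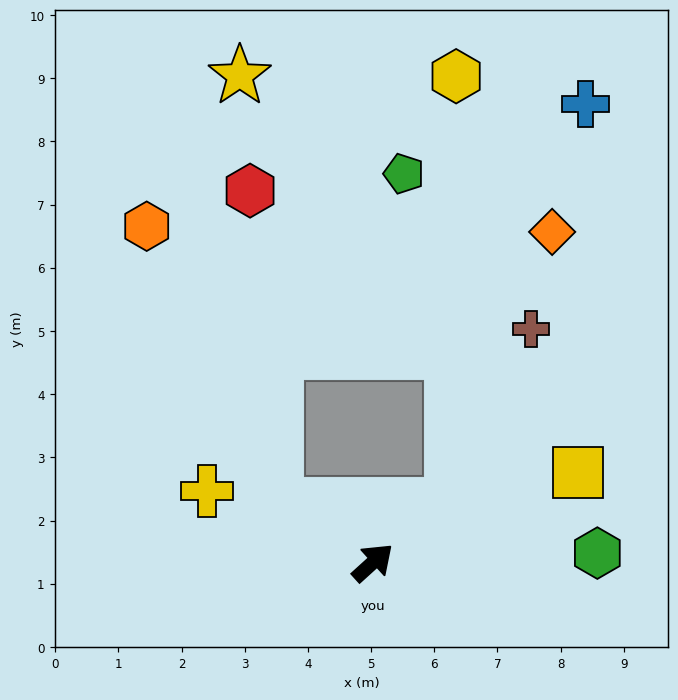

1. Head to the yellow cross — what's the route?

turn left 115°, forward 2.9 m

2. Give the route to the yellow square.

turn right 18°, forward 3.5 m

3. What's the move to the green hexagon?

turn right 40°, forward 3.6 m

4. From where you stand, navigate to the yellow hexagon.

blocked — turn right 6°, forward 1.5 m, then turn left 53°, forward 6.8 m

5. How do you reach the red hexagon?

blocked — turn left 107°, forward 1.8 m, then turn right 54°, forward 5.0 m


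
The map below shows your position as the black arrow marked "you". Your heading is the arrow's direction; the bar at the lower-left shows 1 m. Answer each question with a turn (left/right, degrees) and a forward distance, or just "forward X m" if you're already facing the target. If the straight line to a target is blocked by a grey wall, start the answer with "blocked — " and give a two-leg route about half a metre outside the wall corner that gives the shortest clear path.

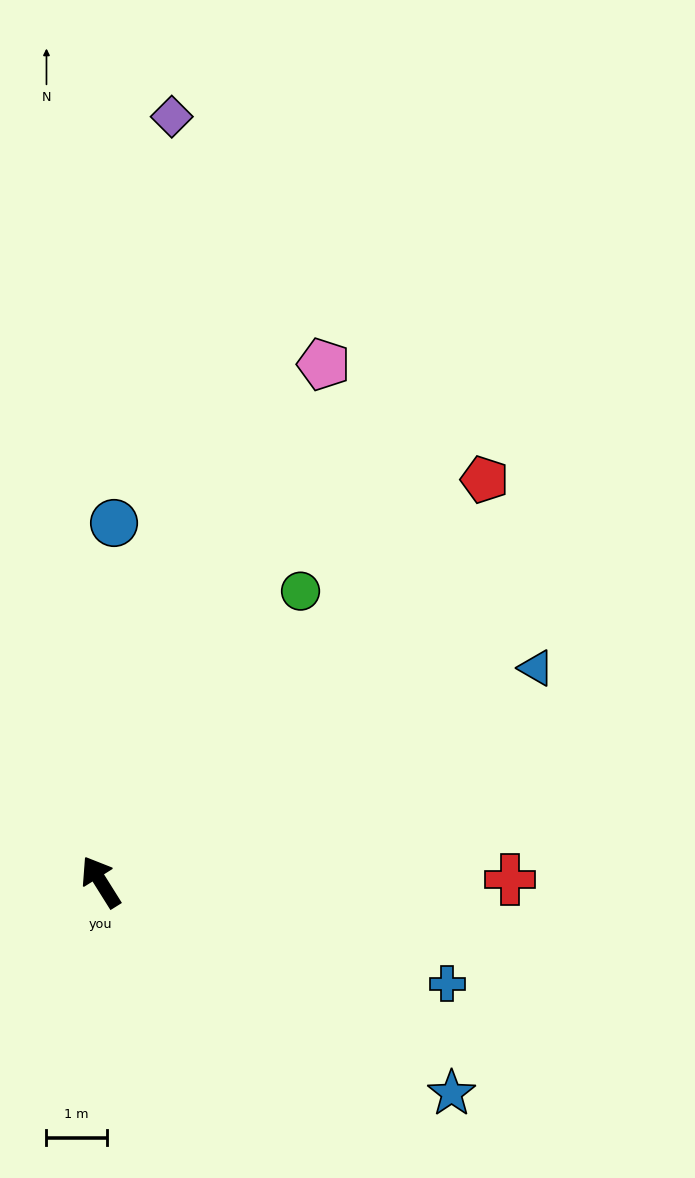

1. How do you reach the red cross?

turn right 122°, forward 6.8 m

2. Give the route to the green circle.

turn right 67°, forward 5.8 m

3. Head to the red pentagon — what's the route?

turn right 76°, forward 9.2 m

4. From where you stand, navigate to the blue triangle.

turn right 96°, forward 8.0 m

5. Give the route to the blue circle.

turn right 34°, forward 5.9 m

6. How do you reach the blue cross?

turn right 138°, forward 6.0 m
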